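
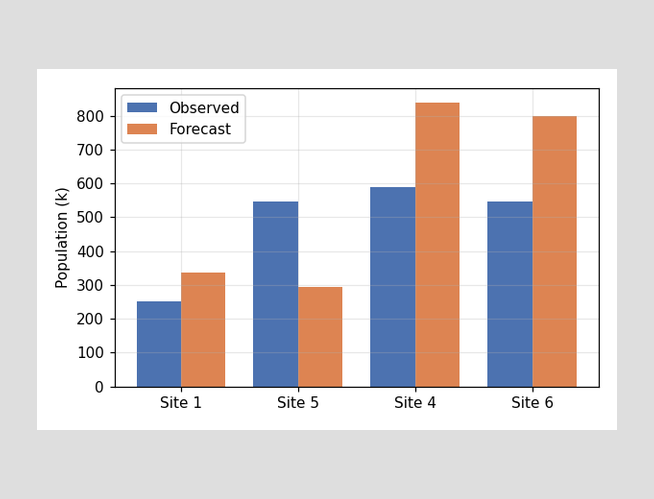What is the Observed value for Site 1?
252k

The Observed bar at Site 1 reaches 252k on the y-axis.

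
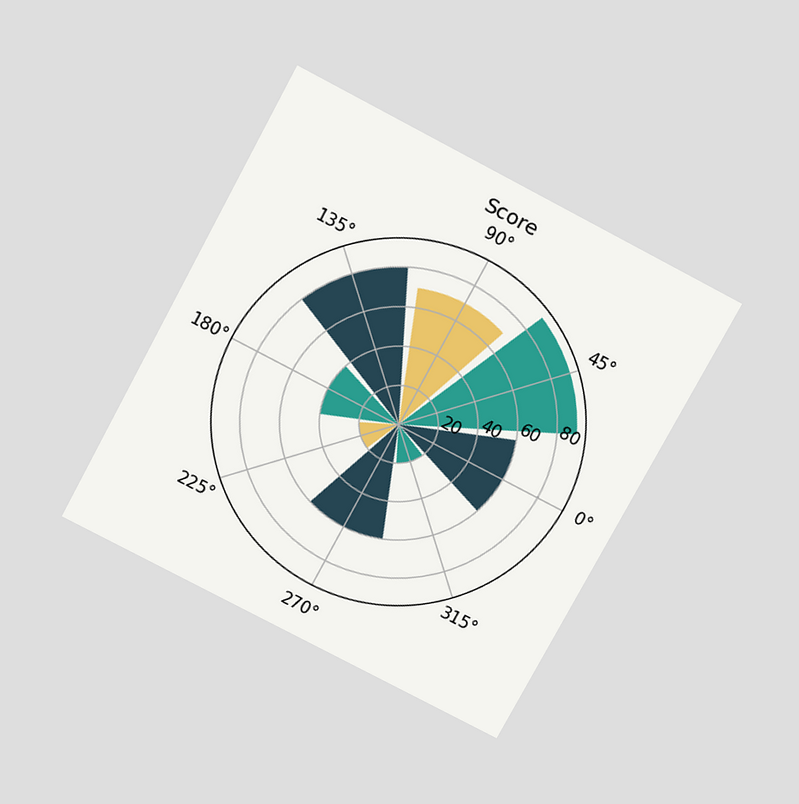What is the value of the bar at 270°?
The chart is tilted about 28° clockwise and viewed slightly from above. The bar at 270° reaches 60 on the radial axis.

60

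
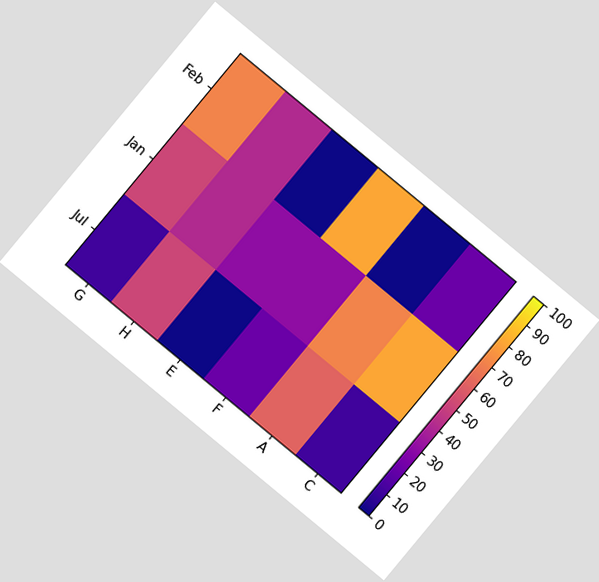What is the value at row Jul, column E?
0

The chart is tilted about 40° clockwise. Matching cell (Jul, E) against the colorbar gives 0.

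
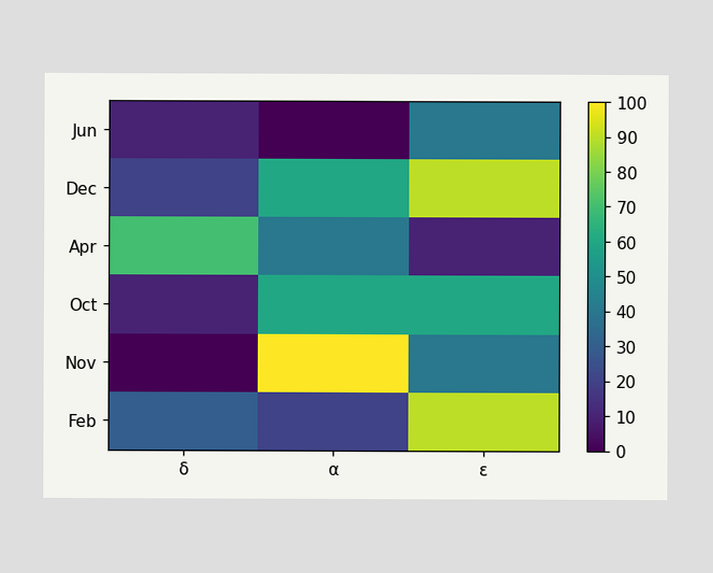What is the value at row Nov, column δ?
0

Matching cell (Nov, δ) against the colorbar gives 0.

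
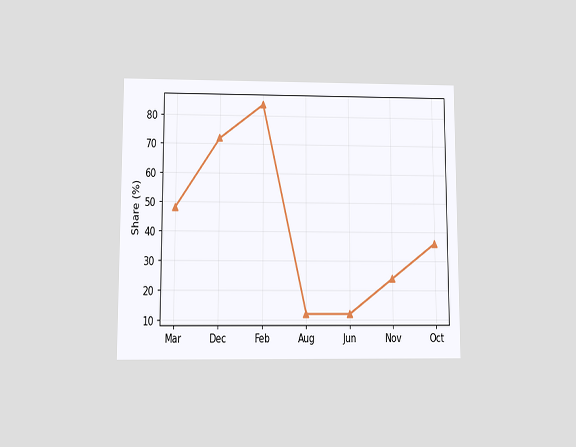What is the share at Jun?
12%

The chart is viewed at a slight angle. At Jun, the line is at 12%.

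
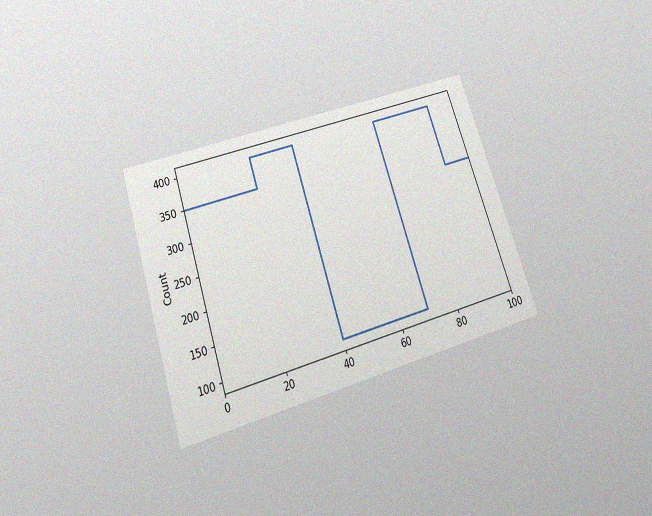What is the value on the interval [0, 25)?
350

The chart is tilted about 18° counter-clockwise and viewed slightly from below, with some photo noise. On [0, 25) the step sits at 350.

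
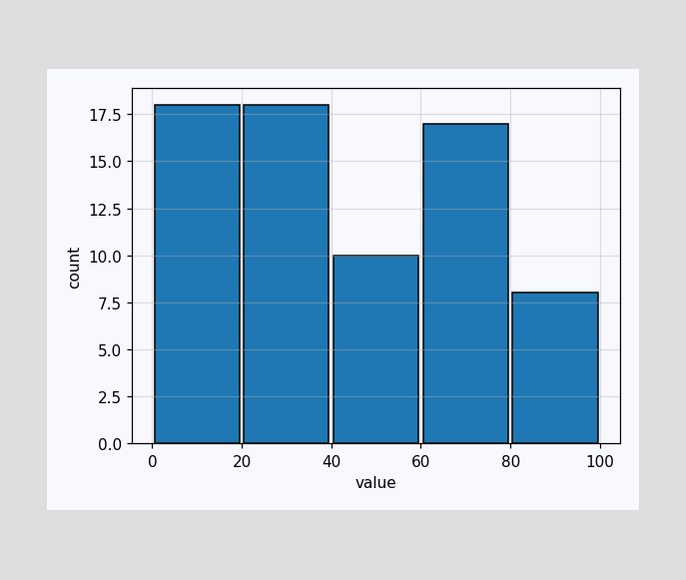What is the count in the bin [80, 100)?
8

The [80, 100) bin has height 8.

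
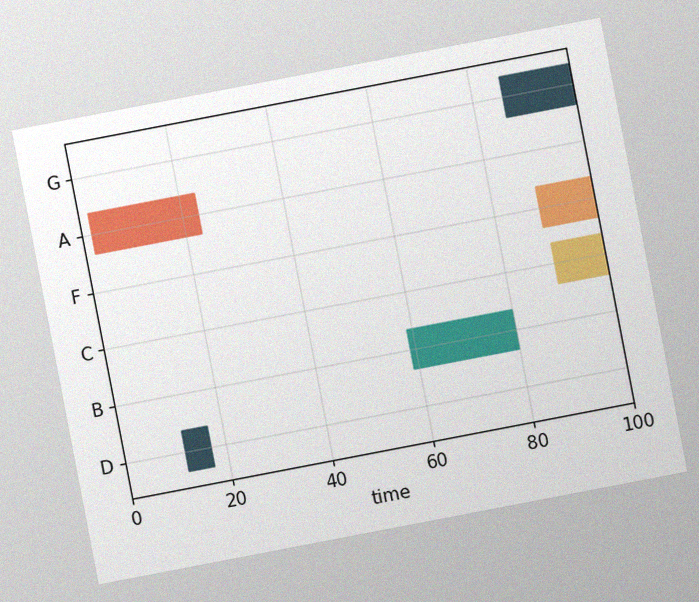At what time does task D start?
The chart is tilted about 11° counter-clockwise, with some photo noise. The D bar begins at t=12.

12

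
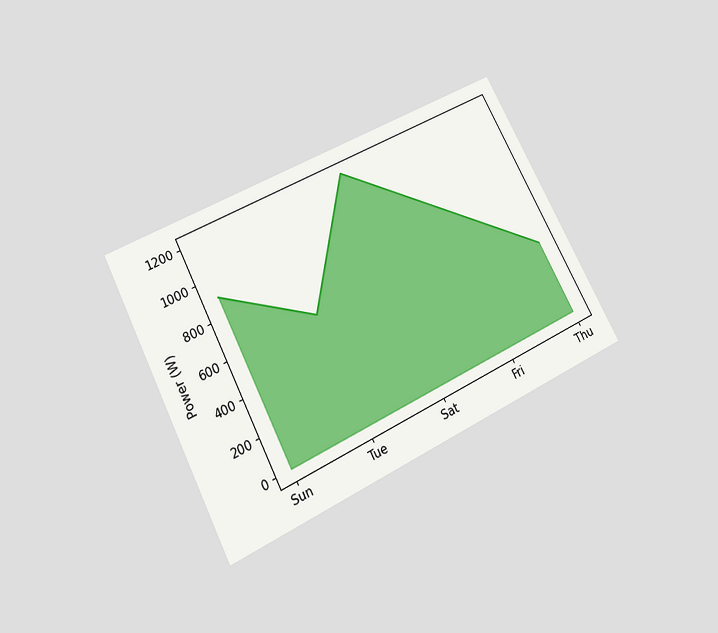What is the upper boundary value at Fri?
The chart is tilted about 27° counter-clockwise and viewed slightly from below. At Fri the upper boundary is at 800W.

800W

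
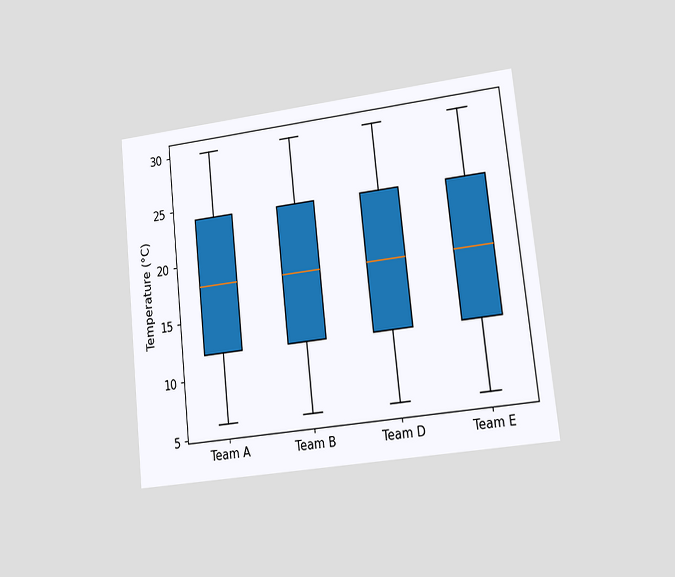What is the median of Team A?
18°C

The chart is tilted about 6° counter-clockwise and viewed at a slight angle. The median line in the Team A box sits at 18°C.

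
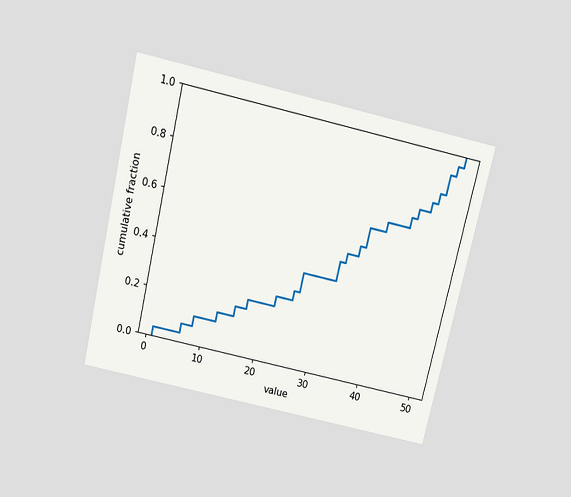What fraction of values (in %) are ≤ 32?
48%

The chart is tilted about 13° clockwise and viewed slightly from above. At x=32 the ECDF step is at 48%.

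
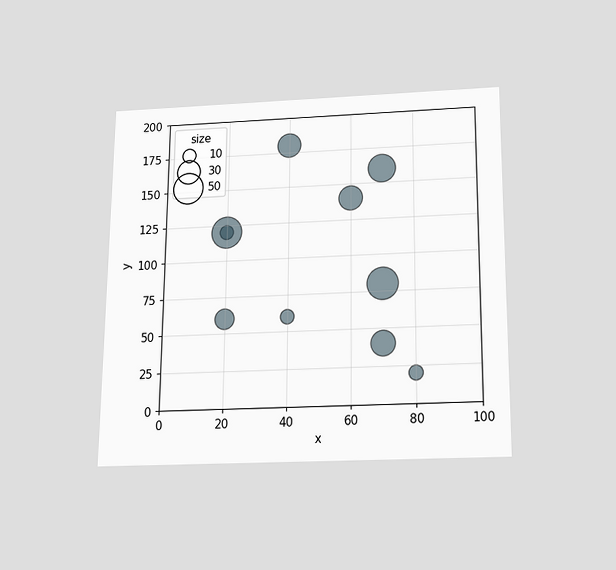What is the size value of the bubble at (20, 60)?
20

The chart is viewed slightly from below. Matching the bubble at (20, 60) against the size legend gives 20.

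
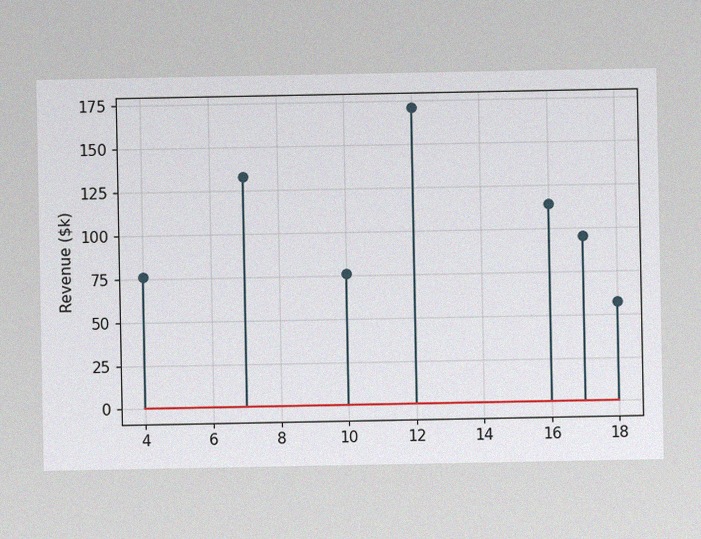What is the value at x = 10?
$76k

The image has some photo noise and uneven lighting. The stem at x=10 reaches $76k.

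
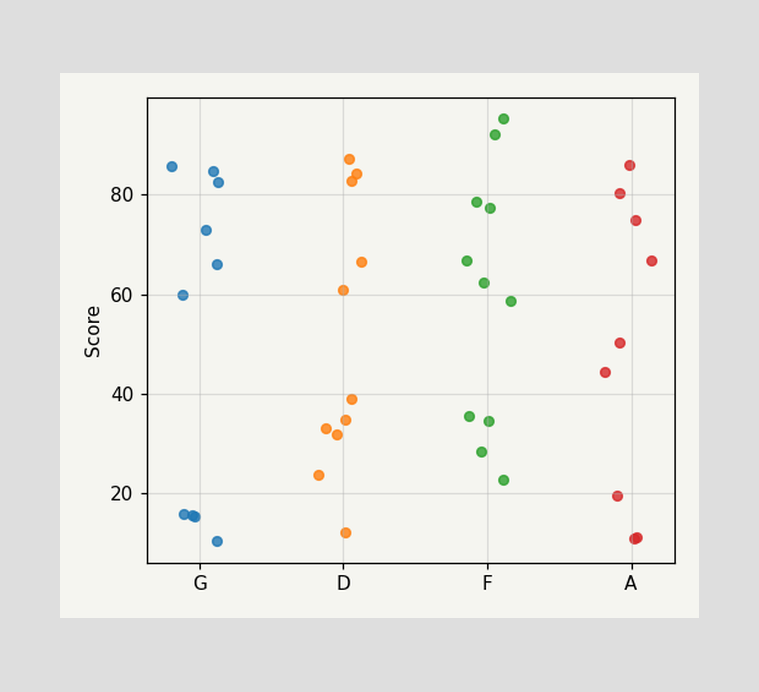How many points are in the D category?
11

Counting the markers in the D column gives 11.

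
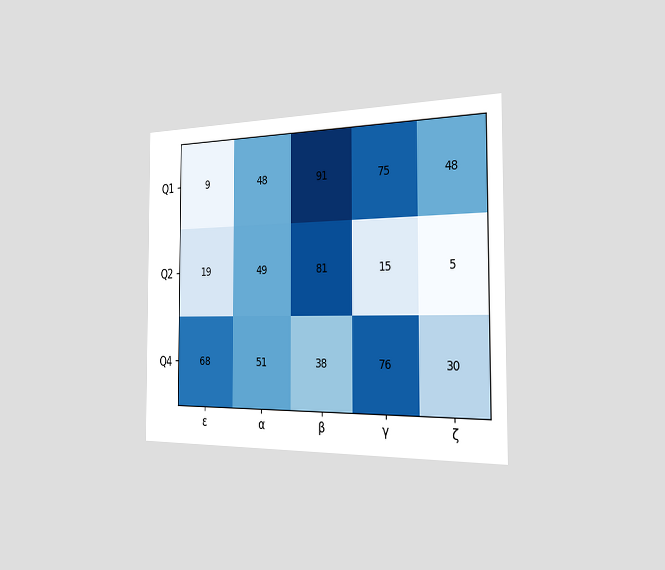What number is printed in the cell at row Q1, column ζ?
The chart is viewed slightly from the right. The (Q1, ζ) cell reads 48.

48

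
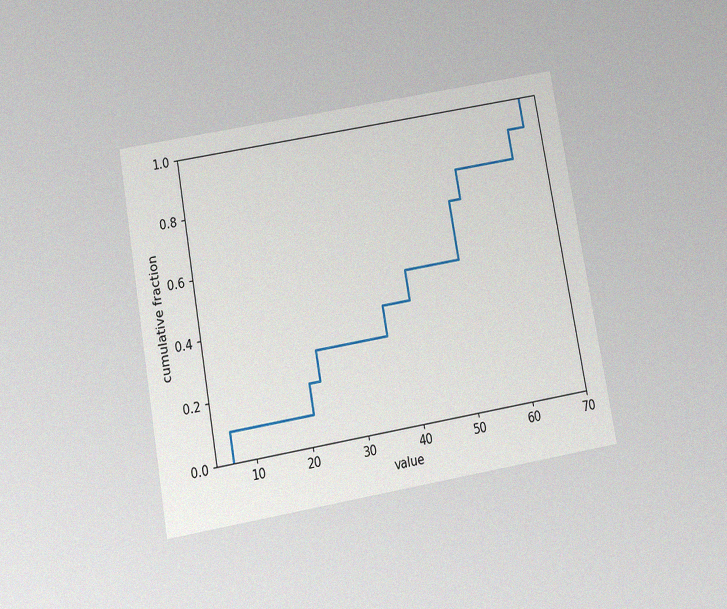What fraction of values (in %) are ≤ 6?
10%

The chart is tilted about 10° counter-clockwise and viewed slightly from below, with some photo noise. At x=6 the ECDF step is at 10%.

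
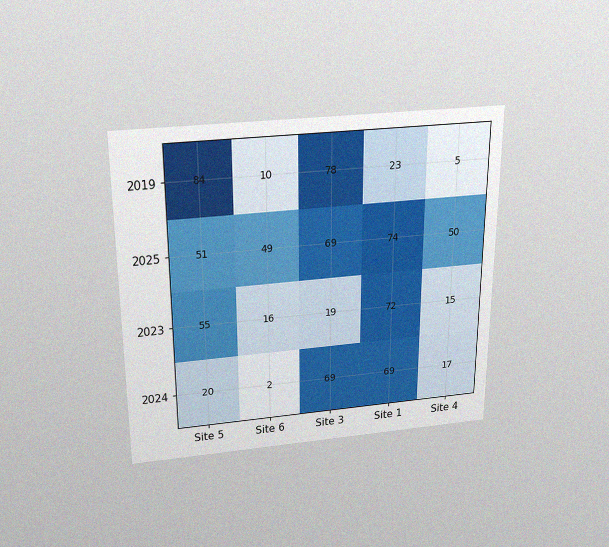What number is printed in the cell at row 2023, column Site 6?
16

The chart is viewed slightly from above, with some photo noise. The (2023, Site 6) cell reads 16.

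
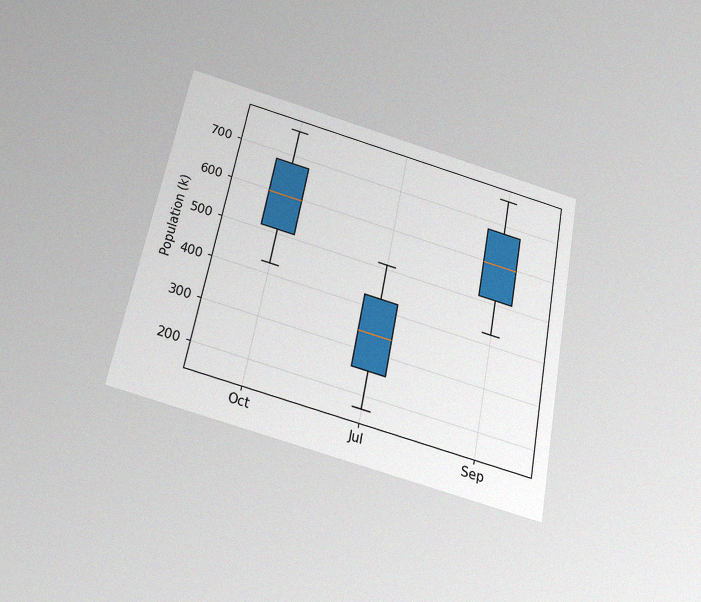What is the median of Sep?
The chart is tilted about 11° clockwise and viewed slightly from below, with some photo noise. The median line in the Sep box sits at 595k.

595k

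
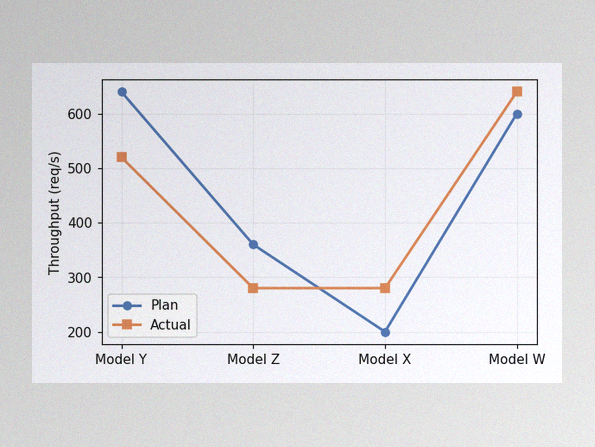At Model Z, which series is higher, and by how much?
Plan, by 80req/s

The image has some photo noise and uneven lighting. At Model Z, Plan sits above the other line by 80req/s.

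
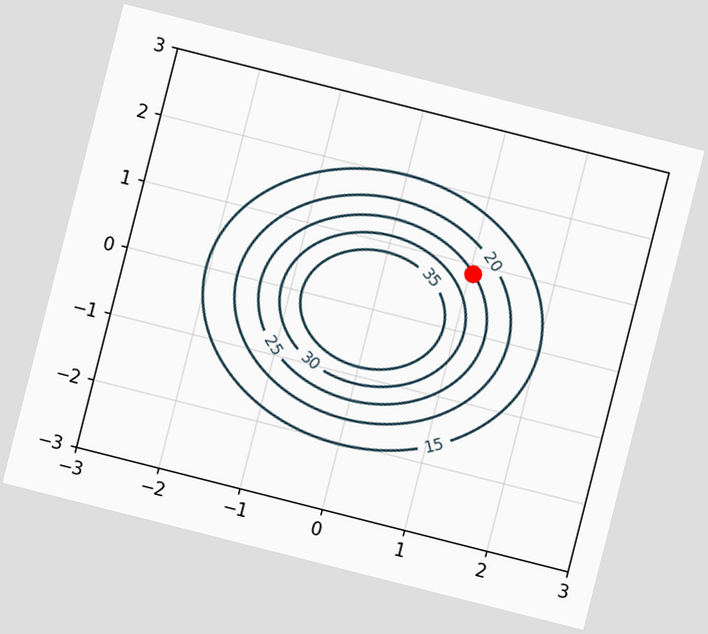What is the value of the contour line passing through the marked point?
25

The chart is tilted about 14° clockwise. The marked point sits on the contour labelled 25.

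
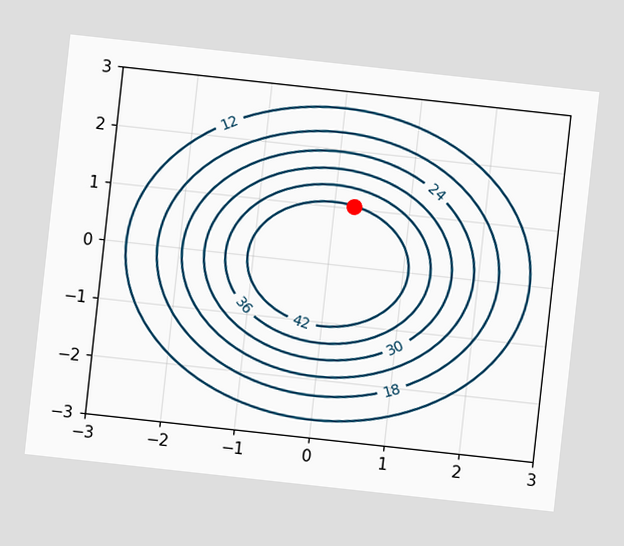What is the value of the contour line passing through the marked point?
42

The chart is tilted about 6° clockwise. The marked point sits on the contour labelled 42.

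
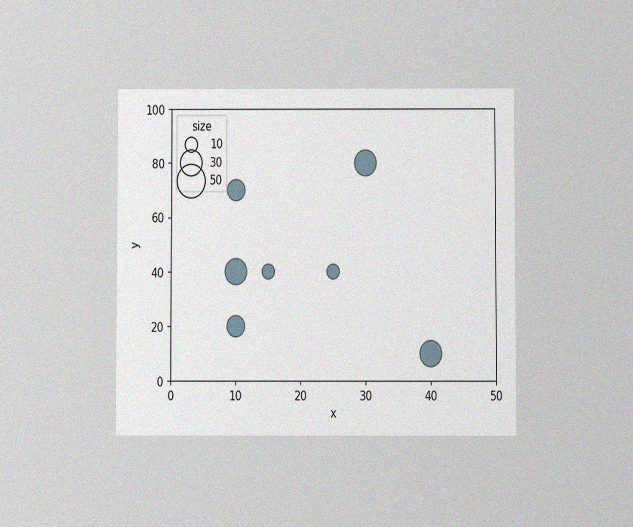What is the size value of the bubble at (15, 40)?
10

The chart is viewed slightly from below, with some photo noise. Matching the bubble at (15, 40) against the size legend gives 10.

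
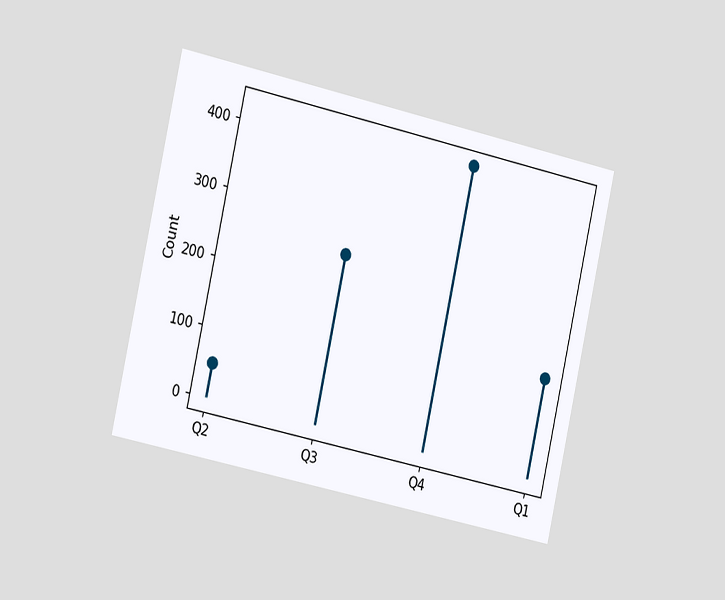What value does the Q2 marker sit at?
50

The chart is tilted about 12° clockwise and viewed slightly from the left. The Q2 marker sits at 50.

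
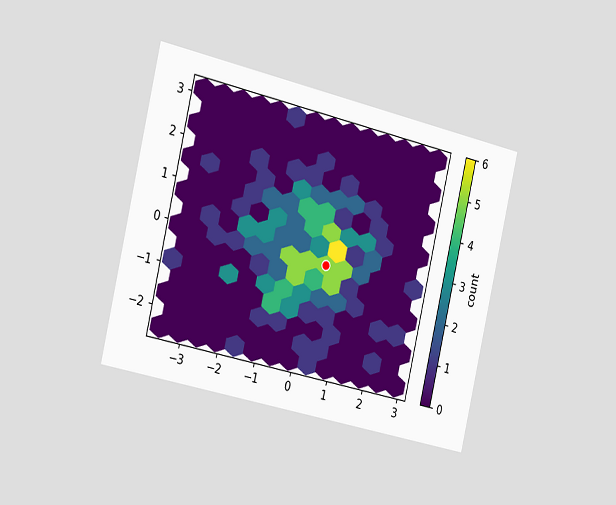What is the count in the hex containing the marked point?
5

The chart is tilted about 13° clockwise and viewed slightly from the left. The marked hex reads 5 on the colorbar.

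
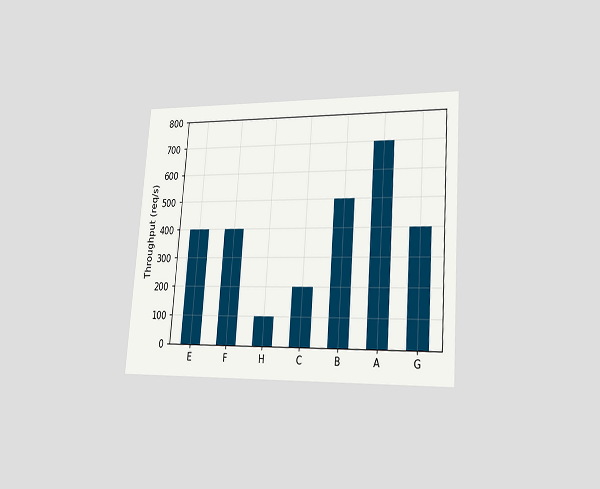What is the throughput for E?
The chart is tilted about 4° clockwise and viewed slightly from the right. Reading along the chart's y-axis, the E bar reaches 400req/s.

400req/s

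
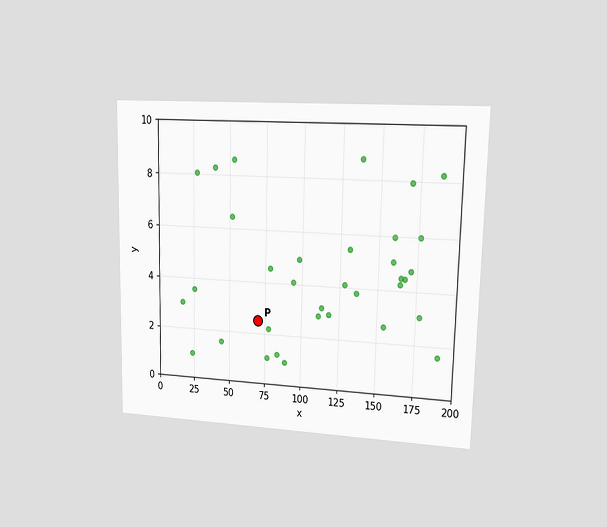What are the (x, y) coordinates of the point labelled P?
The chart is viewed at a slight angle. Following the gridlines from P to each axis, P sits at (70, 2.5).

(70, 2.5)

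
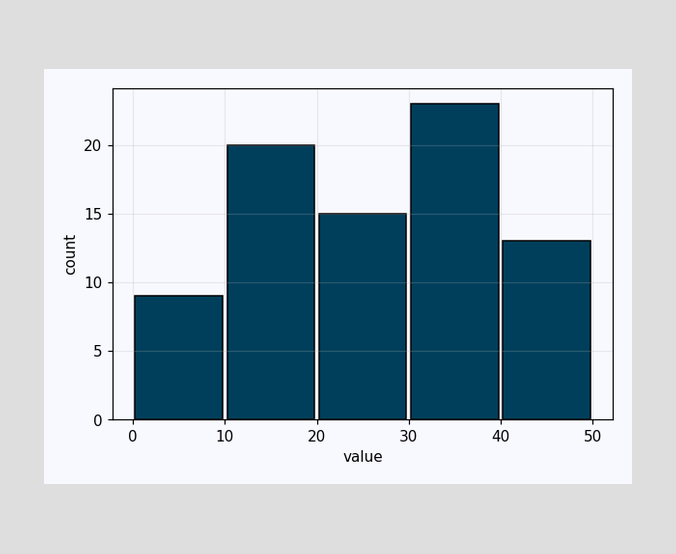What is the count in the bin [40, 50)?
13

The [40, 50) bin has height 13.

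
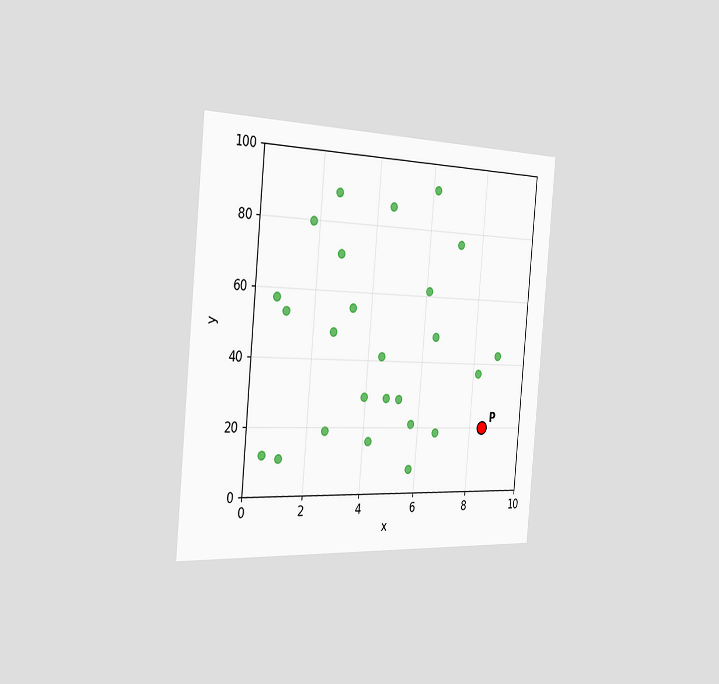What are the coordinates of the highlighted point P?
(8.5, 20)

The chart is tilted about 5° clockwise and viewed slightly from the left. Following the gridlines from P to each axis, P sits at (8.5, 20).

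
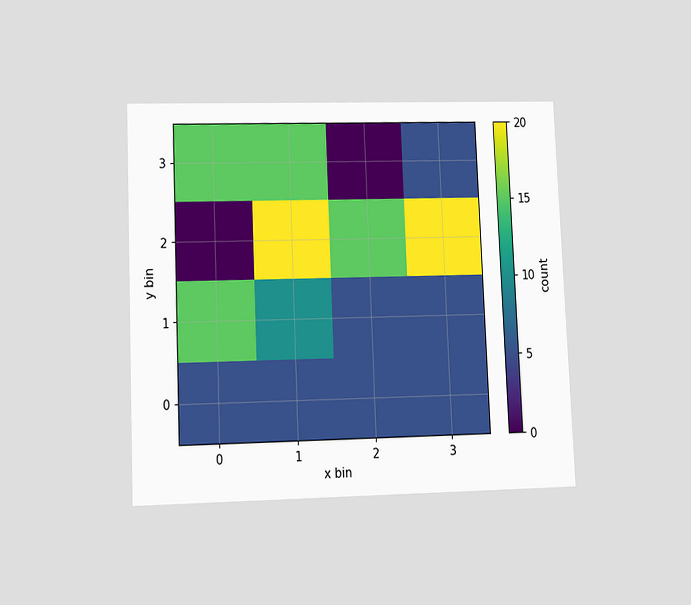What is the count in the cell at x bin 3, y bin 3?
The chart is tilted about 2° counter-clockwise and viewed at a slight angle. Matching the cell (3, 3) against the colorbar gives 5.

5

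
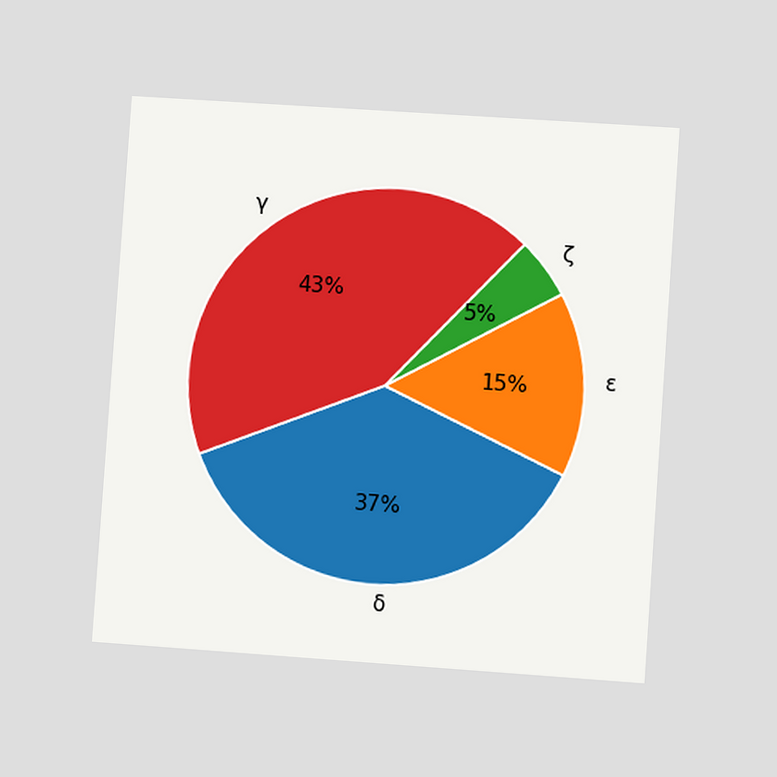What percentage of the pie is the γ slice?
The chart is tilted about 4° clockwise and viewed at a slight angle. The γ slice takes up 43% of the pie.

43%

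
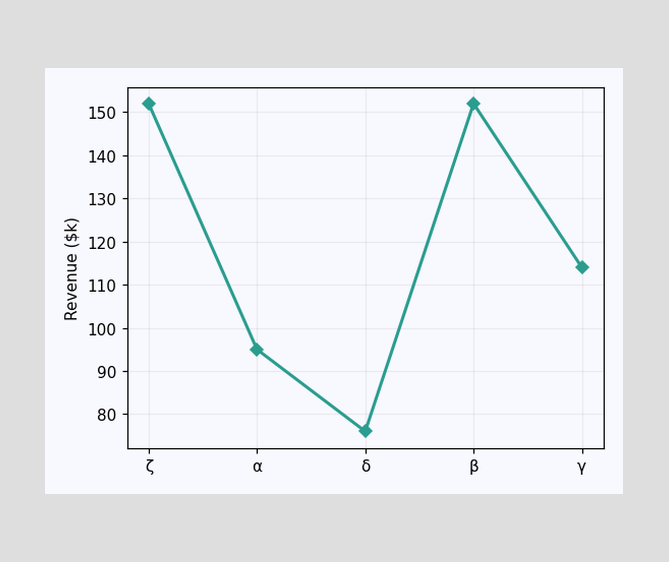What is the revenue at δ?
At δ, the line is at $76k.

$76k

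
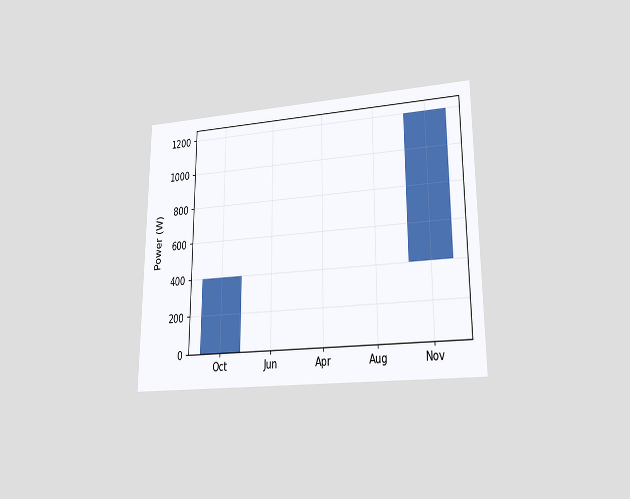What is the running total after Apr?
400W

The chart is viewed at a slight angle. After Apr the running total reaches 400W.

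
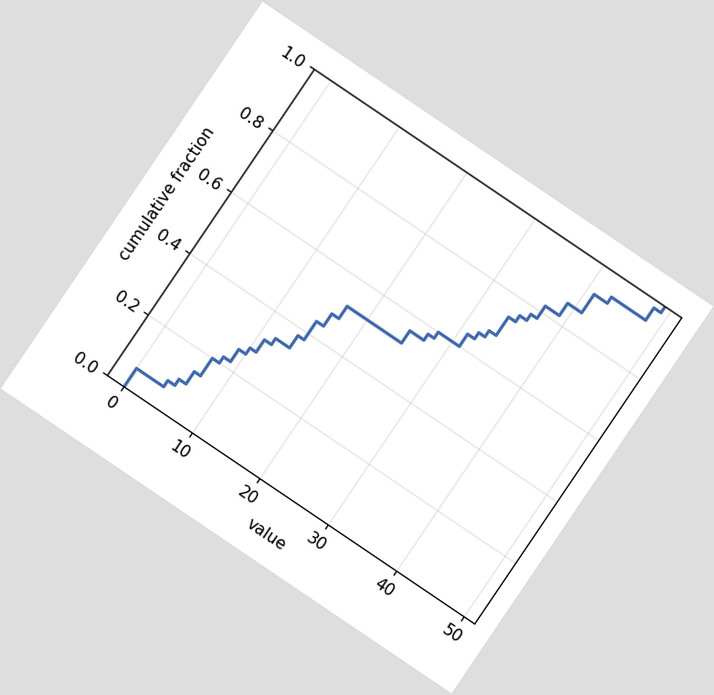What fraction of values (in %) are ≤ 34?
The chart is tilted about 34° clockwise. At x=34 the ECDF step is at 74%.

74%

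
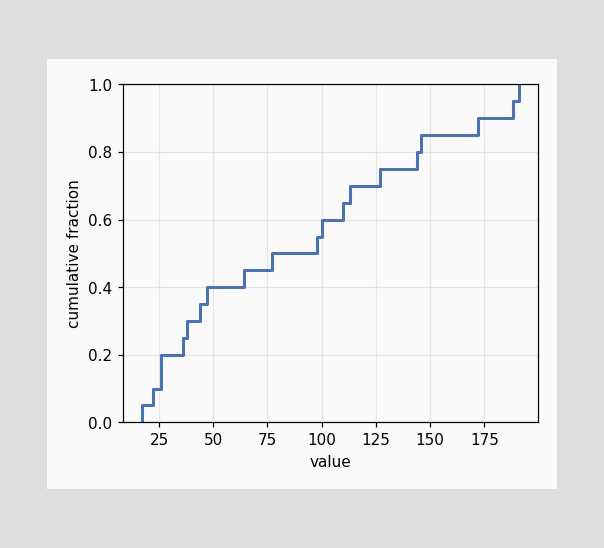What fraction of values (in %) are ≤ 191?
At x=191 the ECDF step is at 100%.

100%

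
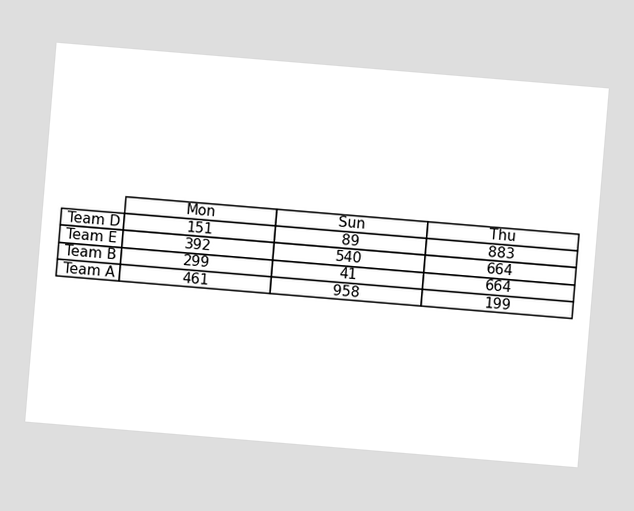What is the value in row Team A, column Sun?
The chart is tilted about 5° clockwise. The (Team A, Sun) cell reads 958.

958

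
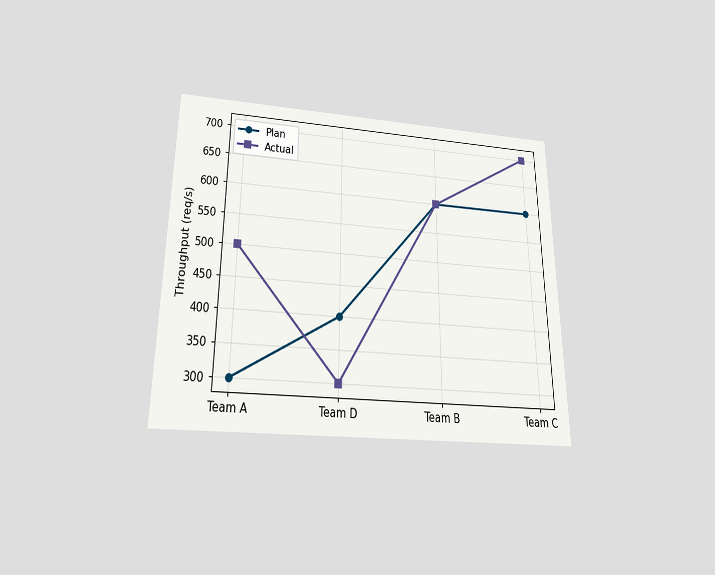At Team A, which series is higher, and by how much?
Actual, by 200req/s

The chart is viewed slightly from below. At Team A, Actual sits above the other line by 200req/s.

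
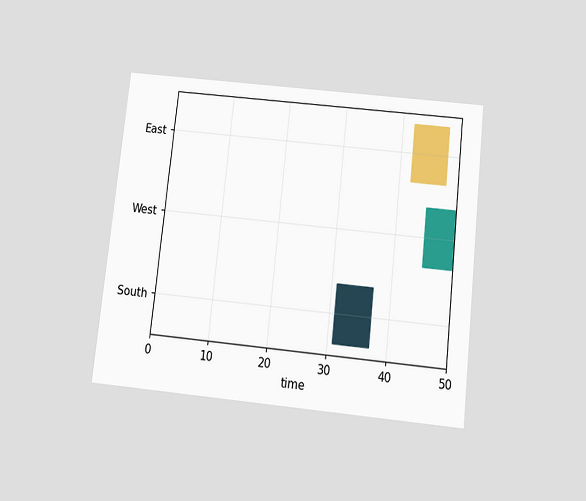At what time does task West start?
45

The chart is tilted about 6° clockwise and viewed slightly from below. The West bar begins at t=45.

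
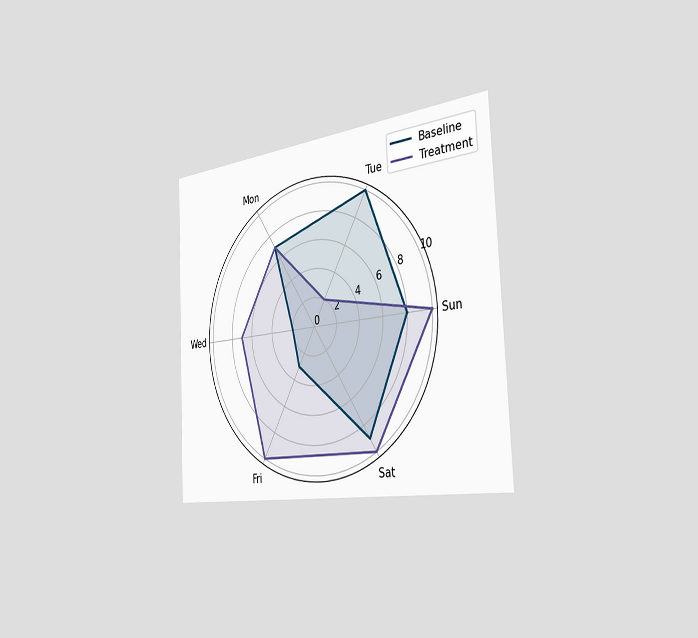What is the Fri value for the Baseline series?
The chart is tilted about 3° counter-clockwise and viewed slightly from the right. On the Fri axis, Baseline reaches 3.

3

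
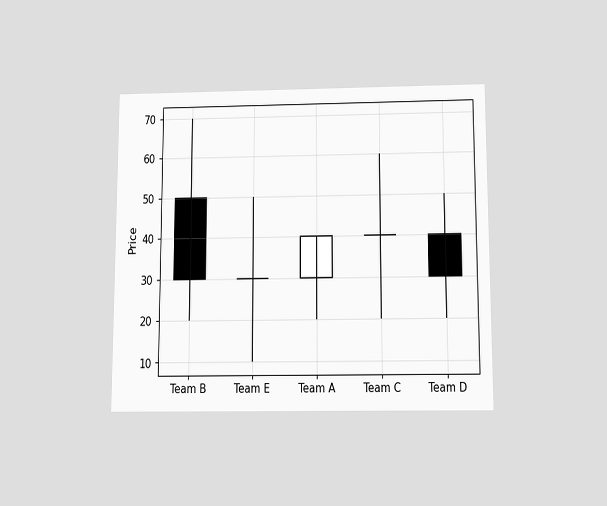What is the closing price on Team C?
40

The chart is viewed slightly from below. The Team C candle closes at 40.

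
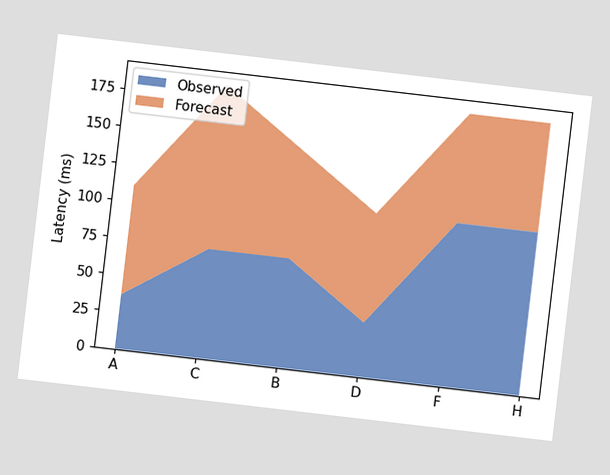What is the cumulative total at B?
148ms

The chart is tilted about 7° clockwise. The stacked total at B reaches 148ms.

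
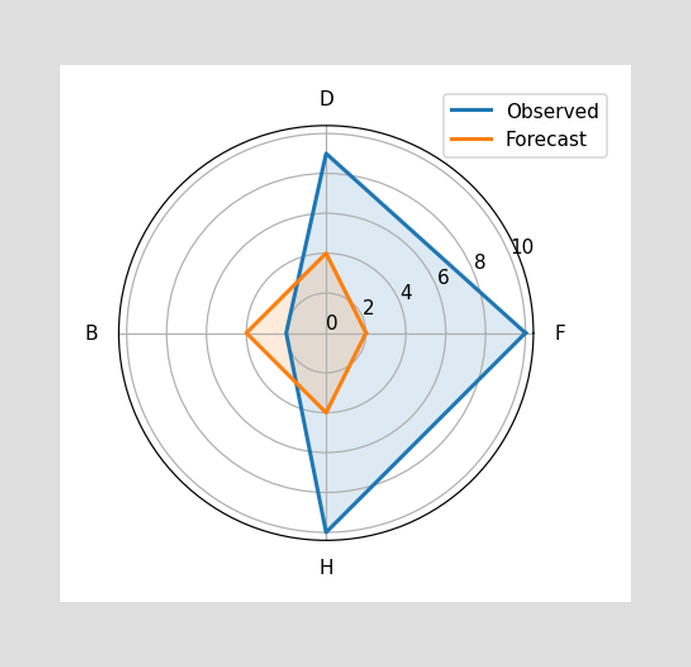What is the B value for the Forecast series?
4

On the B axis, Forecast reaches 4.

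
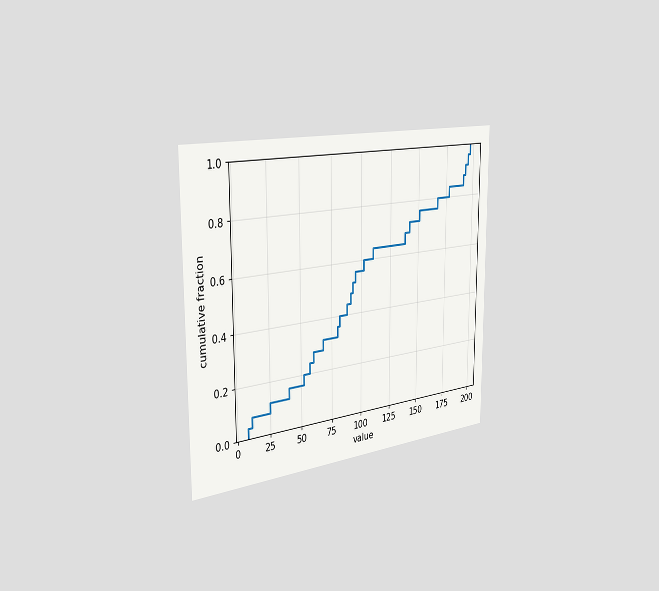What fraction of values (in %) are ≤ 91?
48%

The chart is viewed slightly from the left. At x=91 the ECDF step is at 48%.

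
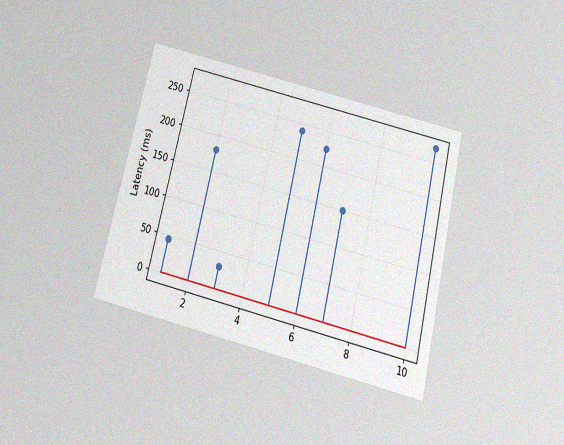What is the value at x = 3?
The chart is tilted about 14° clockwise and viewed slightly from below, with some photo noise. The stem at x=3 reaches 30ms.

30ms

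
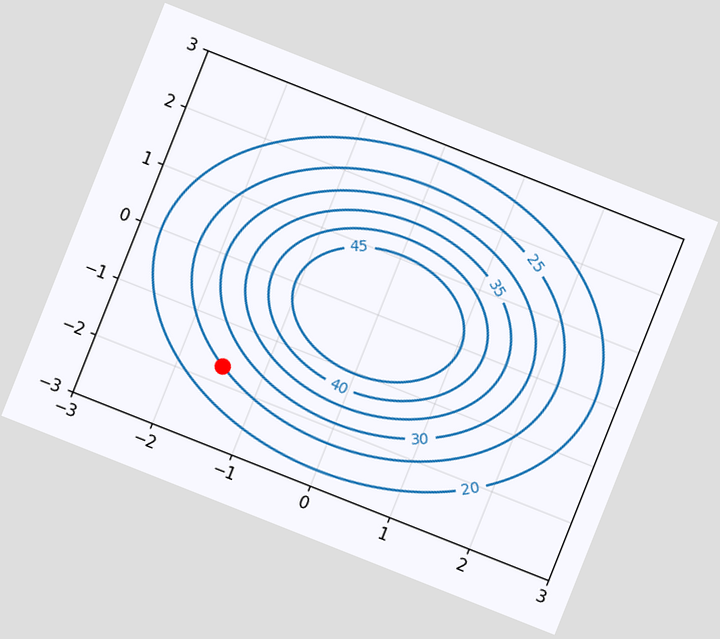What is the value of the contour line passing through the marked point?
25

The chart is tilted about 22° clockwise. The marked point sits on the contour labelled 25.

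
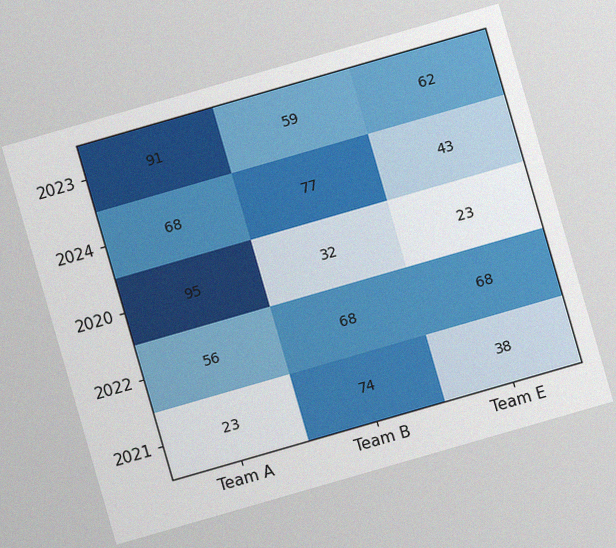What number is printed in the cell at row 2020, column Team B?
The chart is tilted about 16° counter-clockwise, with some photo noise. The (2020, Team B) cell reads 32.

32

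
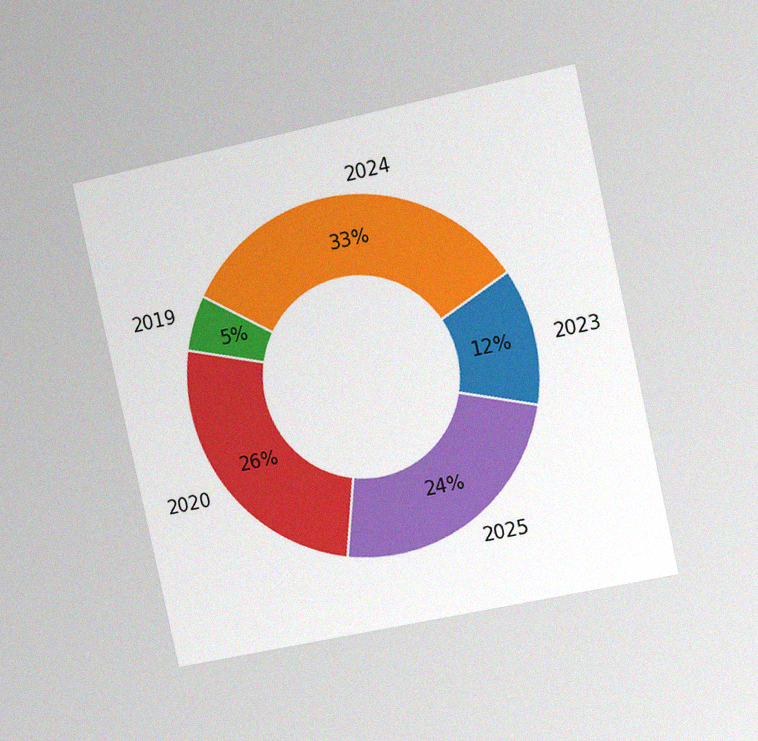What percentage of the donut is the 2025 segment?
The chart is tilted about 12° counter-clockwise and viewed slightly from the right, with some photo noise. The 2025 segment takes up 24% of the ring.

24%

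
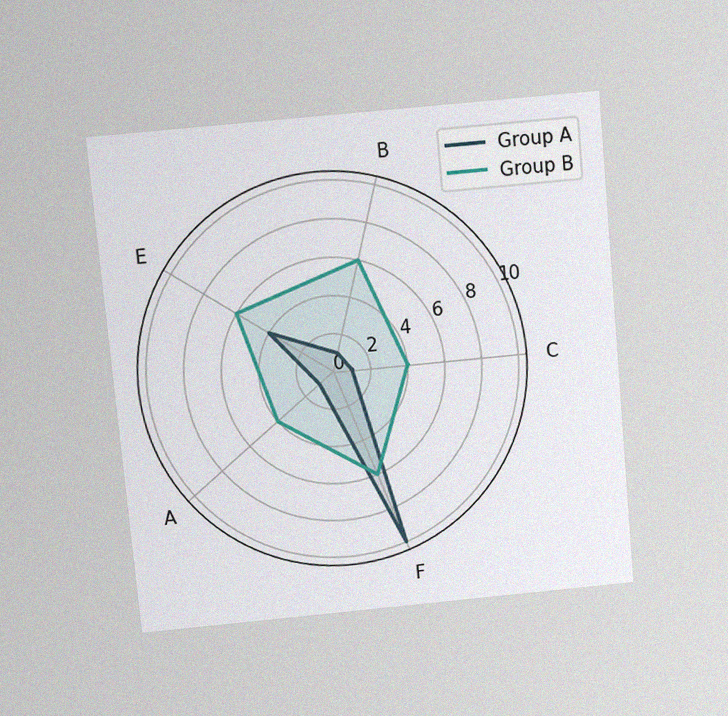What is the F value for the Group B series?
6

The chart is tilted about 5° counter-clockwise and viewed at a slight angle, with some photo noise. On the F axis, Group B reaches 6.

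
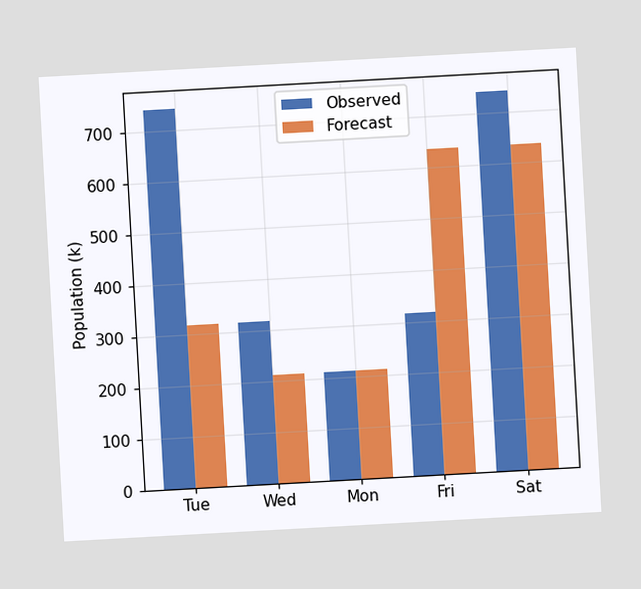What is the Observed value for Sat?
742k

The chart is tilted about 3° counter-clockwise. The Observed bar at Sat reaches 742k on the y-axis.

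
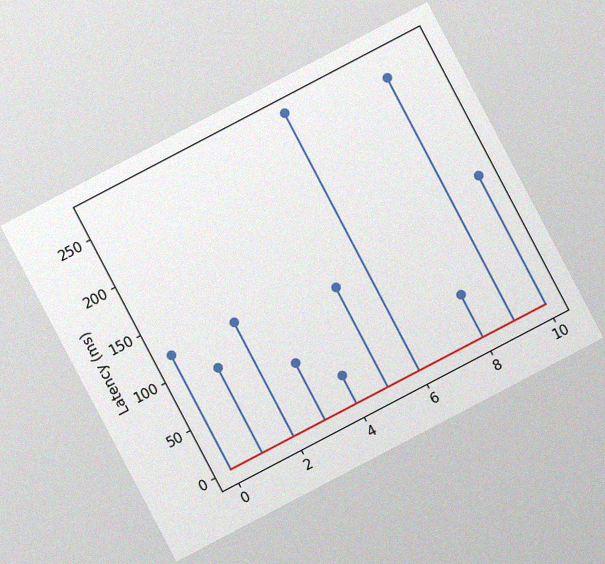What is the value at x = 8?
45ms

The chart is tilted about 28° counter-clockwise, with some photo noise. The stem at x=8 reaches 45ms.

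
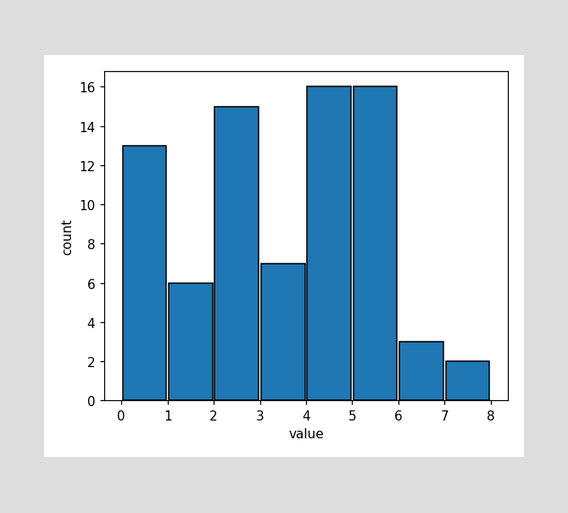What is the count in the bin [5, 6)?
16

The [5, 6) bin has height 16.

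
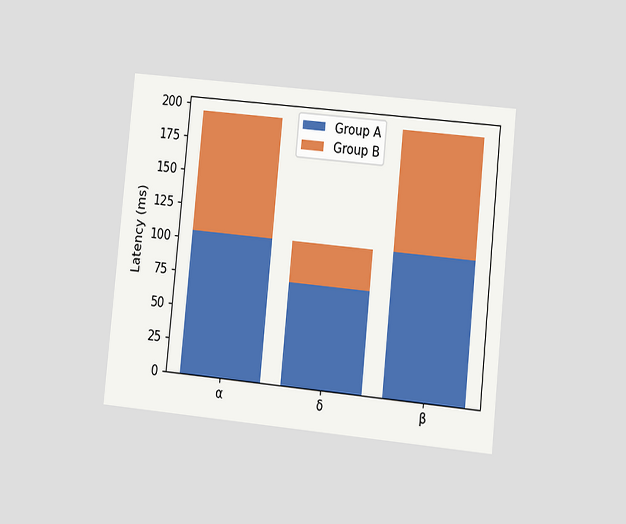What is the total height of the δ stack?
105ms

The chart is tilted about 6° clockwise and viewed at a slight angle. The δ stack's top reaches 105ms on the y-axis.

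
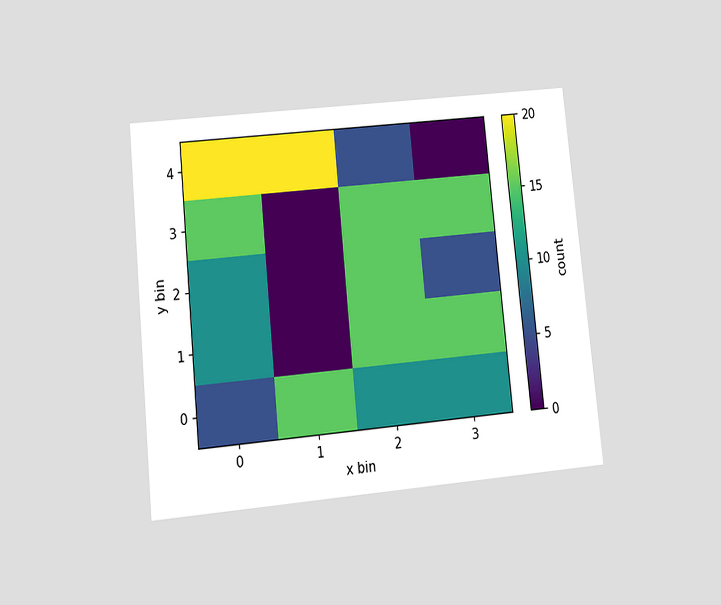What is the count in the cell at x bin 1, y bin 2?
The chart is tilted about 6° counter-clockwise and viewed at a slight angle. Matching the cell (1, 2) against the colorbar gives 0.

0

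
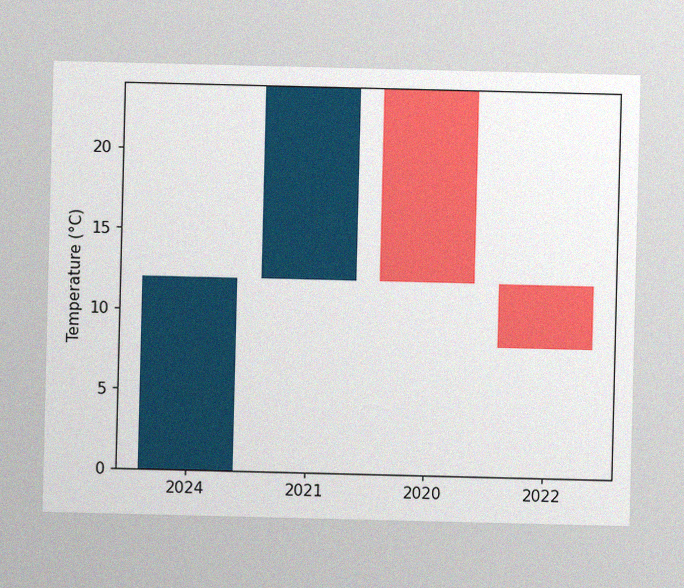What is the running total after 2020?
The image has some photo noise and uneven lighting. After 2020 the running total reaches 12°C.

12°C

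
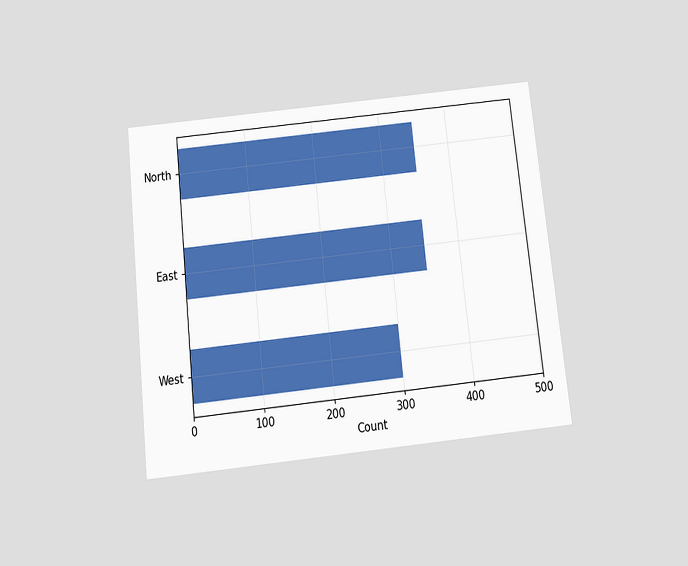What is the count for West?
The chart is tilted about 6° counter-clockwise and viewed slightly from below. Reading along the chart's x-axis, the West bar reaches 300.

300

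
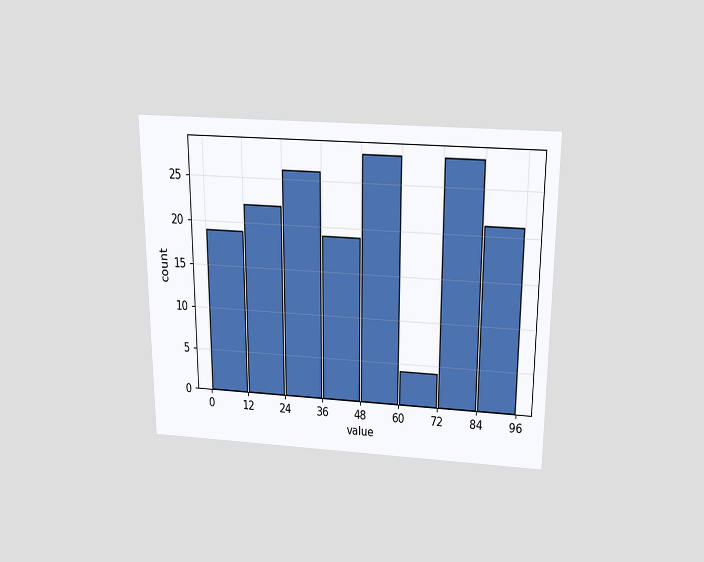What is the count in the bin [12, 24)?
The chart is viewed slightly from above. The [12, 24) bin has height 22.

22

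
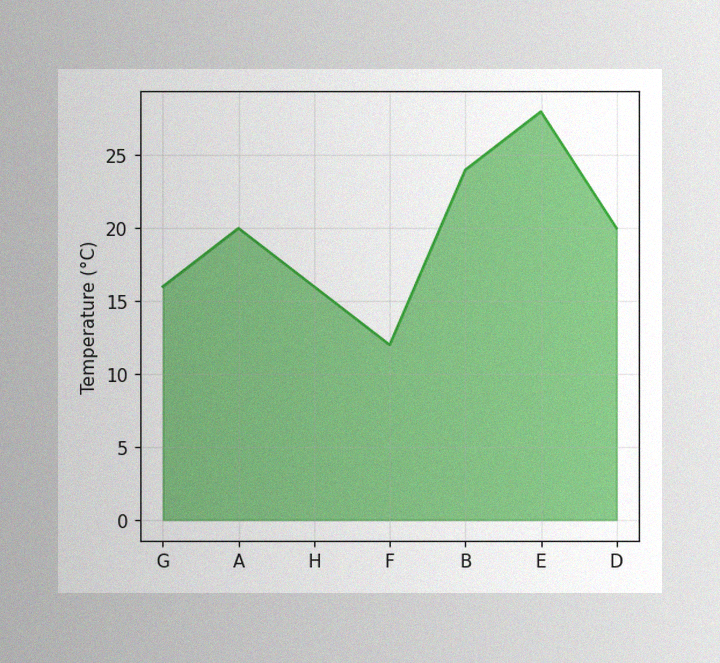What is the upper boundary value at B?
24°C

The image has some photo noise and uneven lighting. At B the upper boundary is at 24°C.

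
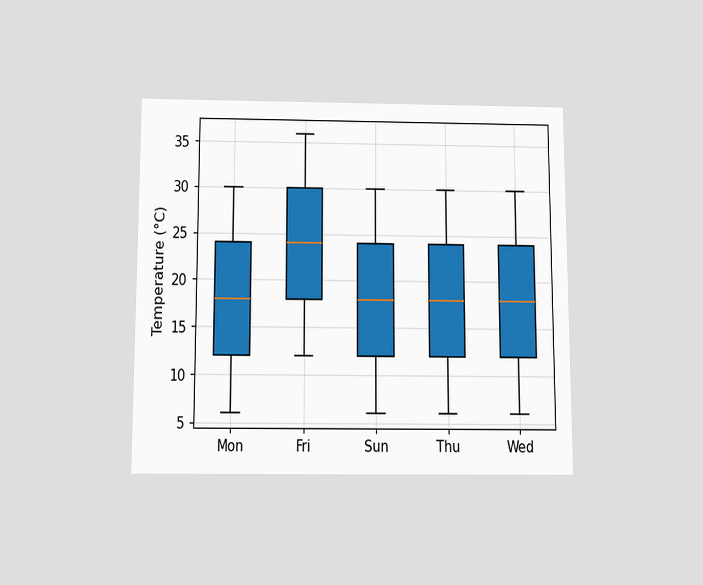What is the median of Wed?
The chart is viewed slightly from below. The median line in the Wed box sits at 18°C.

18°C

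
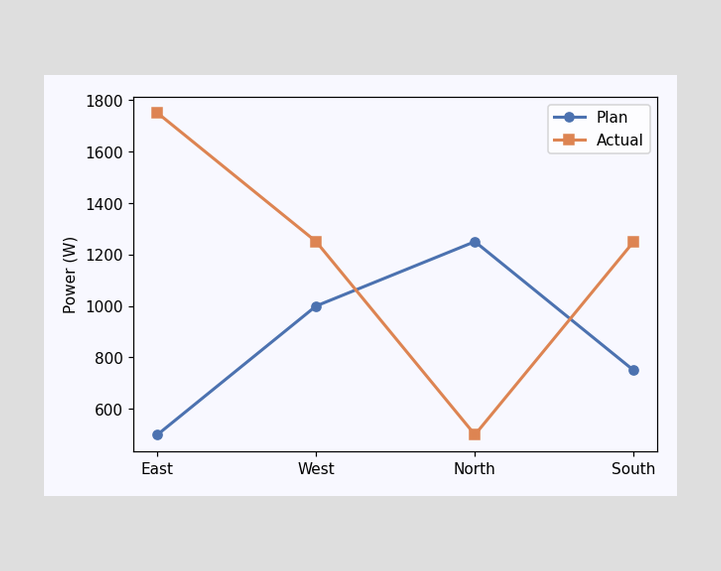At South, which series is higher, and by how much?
Actual, by 500W

At South, Actual sits above the other line by 500W.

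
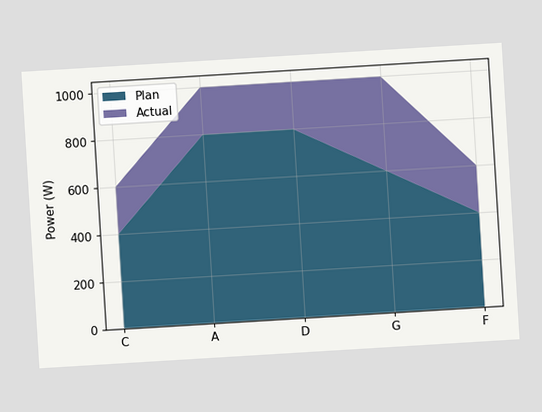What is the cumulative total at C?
600W

The chart is tilted about 3° counter-clockwise. The stacked total at C reaches 600W.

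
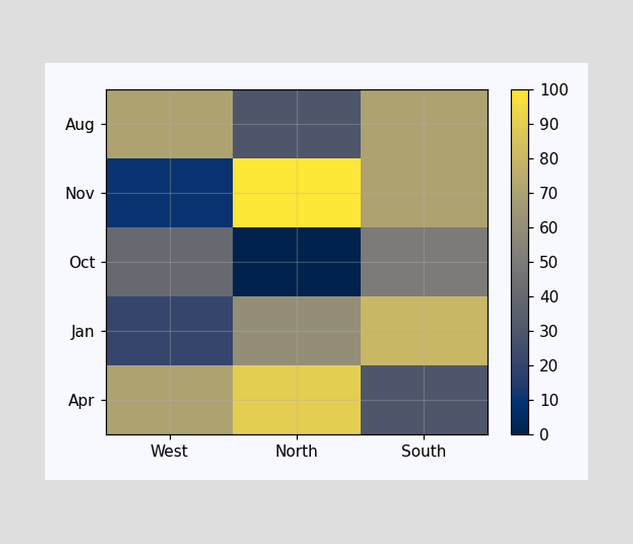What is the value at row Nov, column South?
Matching cell (Nov, South) against the colorbar gives 70.

70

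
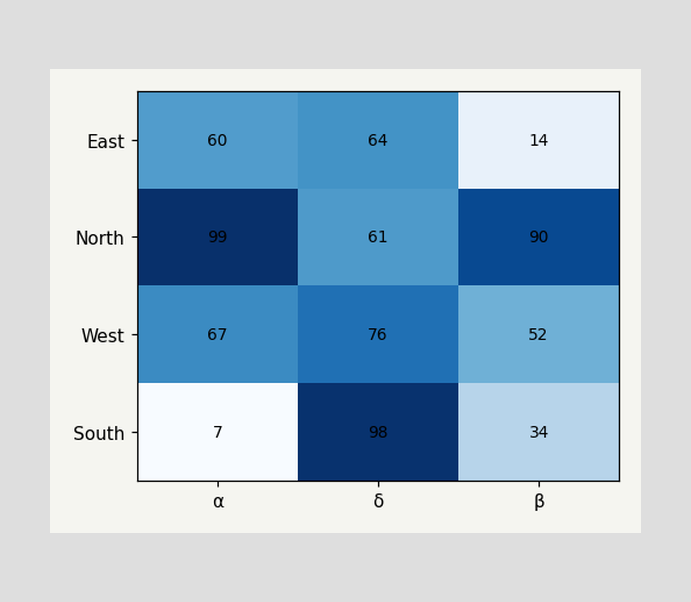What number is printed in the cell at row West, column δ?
The (West, δ) cell reads 76.

76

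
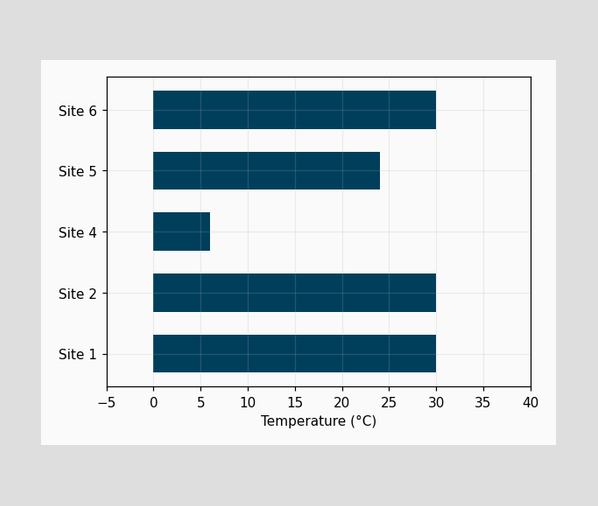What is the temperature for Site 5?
Reading along the chart's x-axis, the Site 5 bar reaches 24°C.

24°C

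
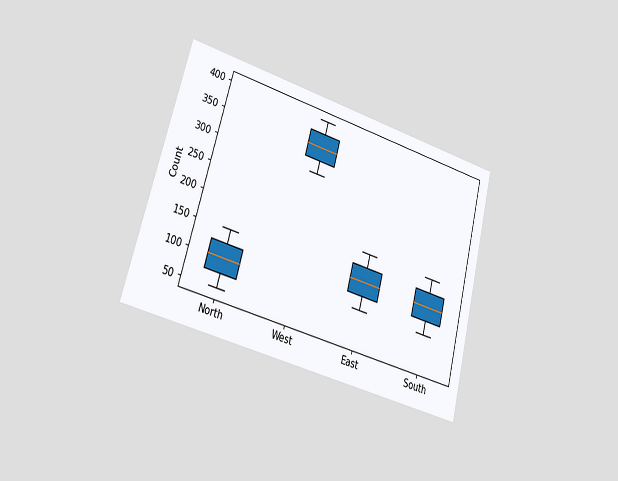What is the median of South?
150

The chart is tilted about 15° clockwise and viewed slightly from the left. The median line in the South box sits at 150.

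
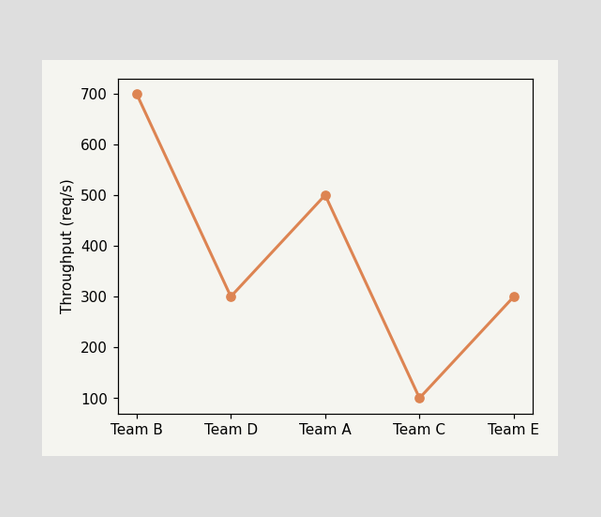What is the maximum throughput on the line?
700req/s

The highest point is at Team B, and reading across to the y-axis gives 700req/s.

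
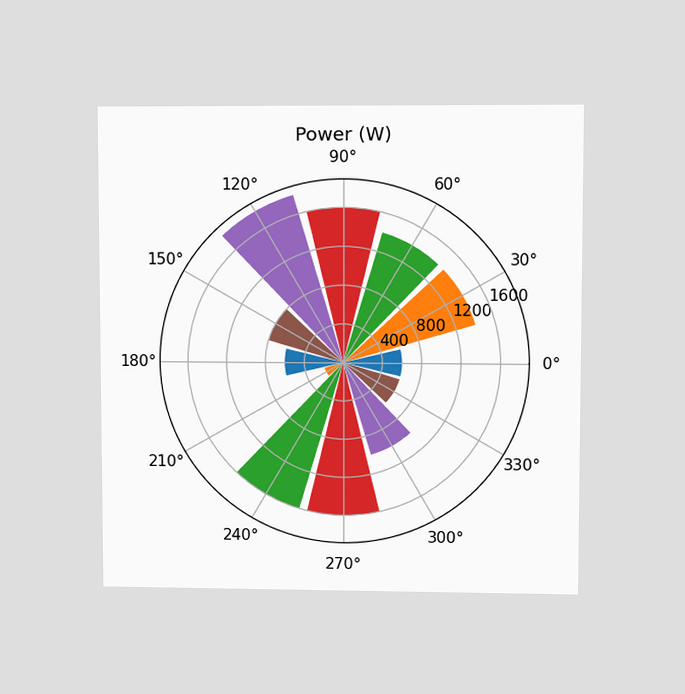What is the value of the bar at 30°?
1400W

The chart is viewed at a slight angle. The bar at 30° reaches 1400W on the radial axis.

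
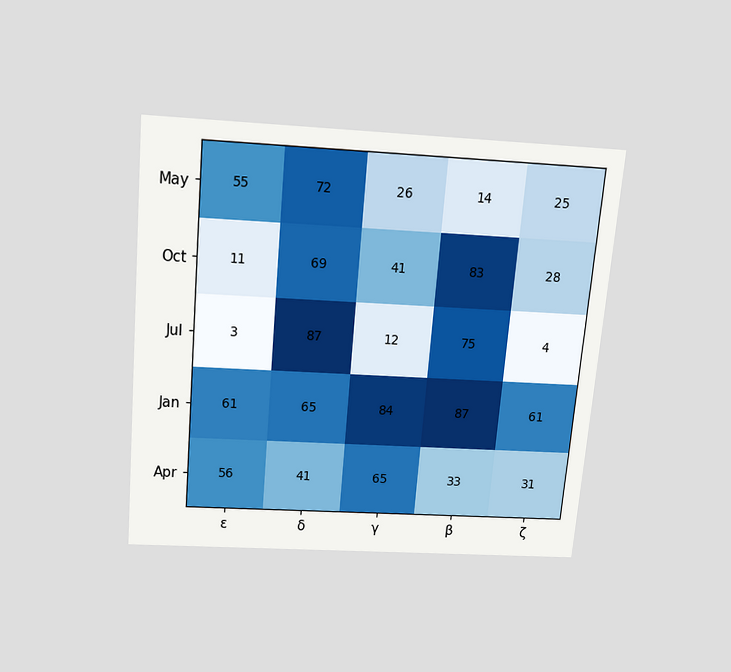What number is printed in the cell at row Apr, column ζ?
The chart is tilted about 5° clockwise and viewed slightly from above. The (Apr, ζ) cell reads 31.

31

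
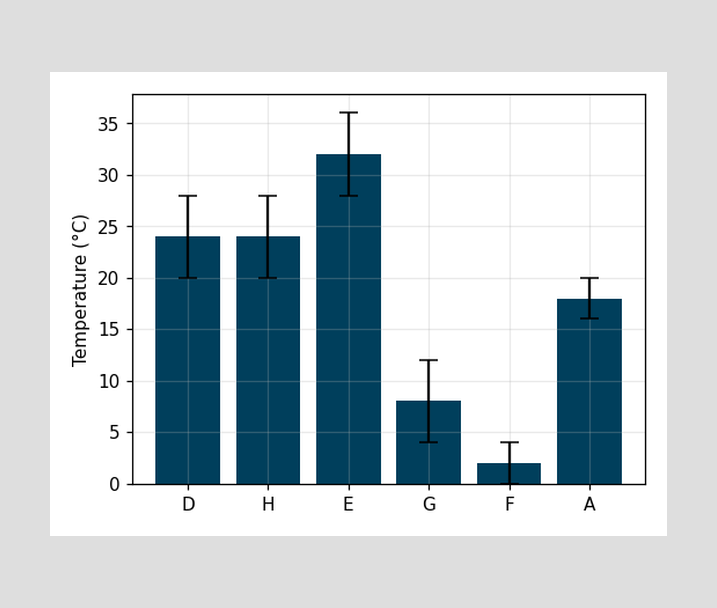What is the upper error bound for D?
The D bar's upper whisker reaches 28°C.

28°C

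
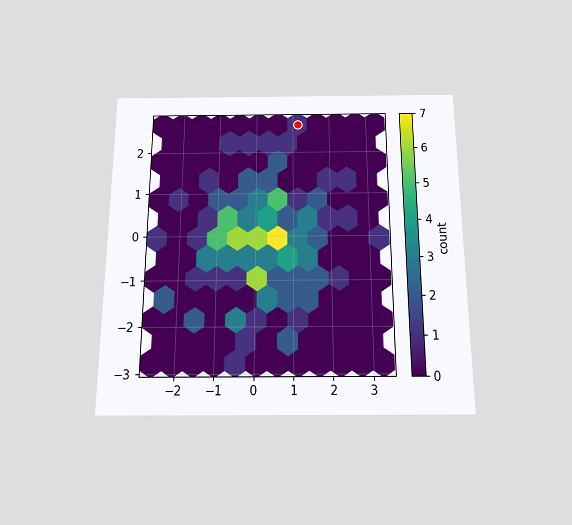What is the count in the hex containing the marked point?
1

The chart is viewed slightly from below. The marked hex reads 1 on the colorbar.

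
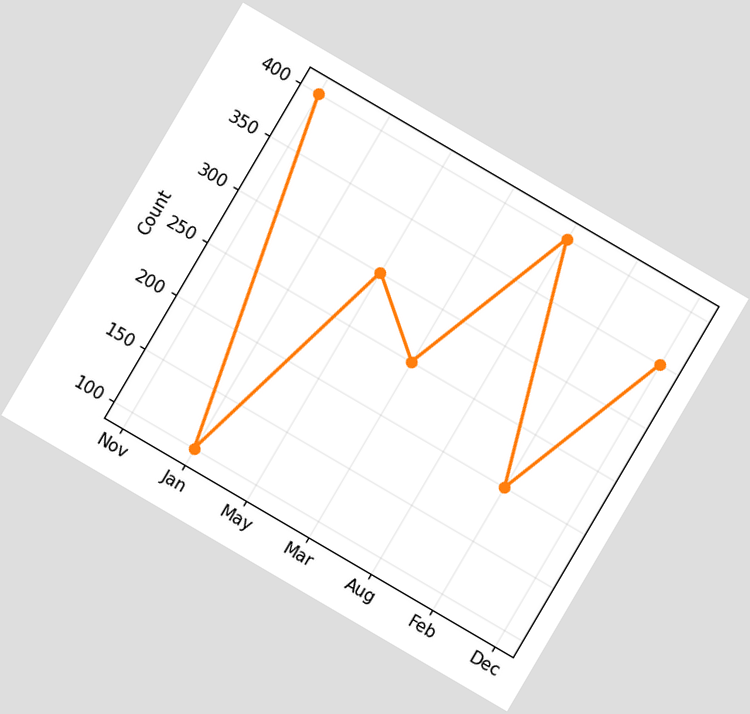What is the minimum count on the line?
100

The chart is tilted about 30° clockwise. The lowest point is at Jan, and reading across to the y-axis gives 100.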